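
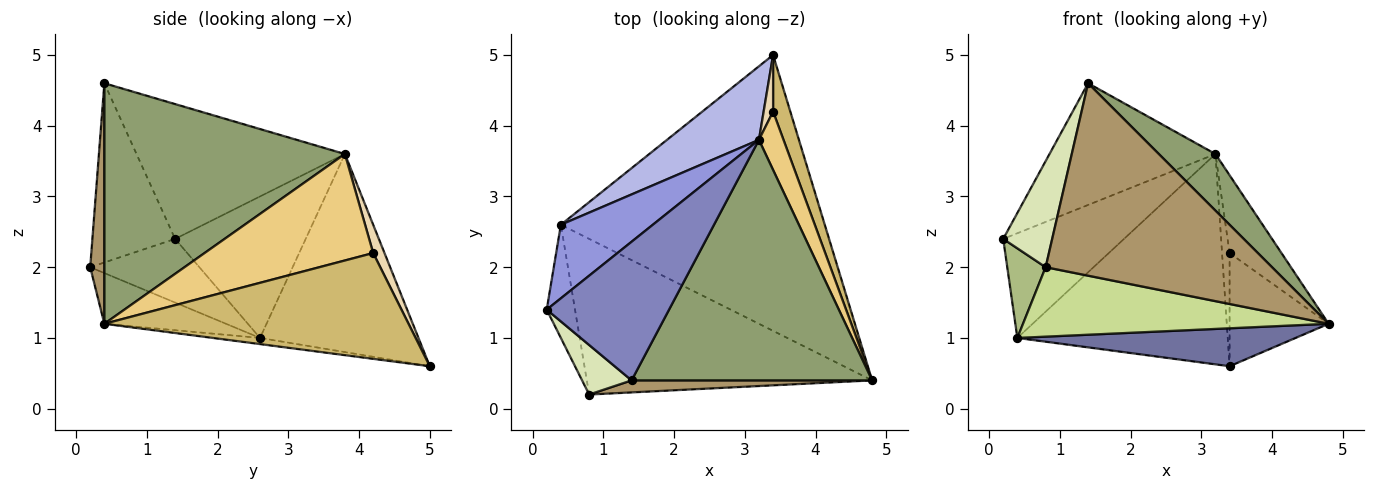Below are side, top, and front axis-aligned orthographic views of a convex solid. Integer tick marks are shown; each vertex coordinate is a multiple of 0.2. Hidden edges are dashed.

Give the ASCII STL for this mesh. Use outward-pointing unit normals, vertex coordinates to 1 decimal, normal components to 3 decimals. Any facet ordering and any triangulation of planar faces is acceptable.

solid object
 facet normal -0.023 -0.136 -0.990
  outer loop
   vertex 0.4 2.6 1.0
   vertex 3.4 5.0 0.6
   vertex 4.8 0.4 1.2
  endloop
 endfacet
 facet normal -0.638 0.508 0.579
  outer loop
   vertex 3.2 3.8 3.6
   vertex 0.2 1.4 2.4
   vertex 1.4 0.4 4.6
  endloop
 endfacet
 facet normal -0.663 0.613 0.431
  outer loop
   vertex 3.2 3.8 3.6
   vertex 0.4 2.6 1.0
   vertex 0.2 1.4 2.4
  endloop
 endfacet
 facet normal -0.580 0.769 0.269
  outer loop
   vertex 3.2 3.8 3.6
   vertex 3.4 5.0 0.6
   vertex 0.4 2.6 1.0
  endloop
 endfacet
 facet normal 0.698 -0.164 0.698
  outer loop
   vertex 3.2 3.8 3.6
   vertex 1.4 0.4 4.6
   vertex 4.8 0.4 1.2
  endloop
 endfacet
 facet normal -0.870 -0.306 -0.387
  outer loop
   vertex 0.8 0.2 2.0
   vertex 0.2 1.4 2.4
   vertex 0.4 2.6 1.0
  endloop
 endfacet
 facet normal -0.160 -0.402 -0.901
  outer loop
   vertex 0.8 0.2 2.0
   vertex 0.4 2.6 1.0
   vertex 4.8 0.4 1.2
  endloop
 endfacet
 facet normal -0.837 -0.496 0.231
  outer loop
   vertex 0.8 0.2 2.0
   vertex 1.4 0.4 4.6
   vertex 0.2 1.4 2.4
  endloop
 endfacet
 facet normal 0.062 -0.996 0.062
  outer loop
   vertex 0.8 0.2 2.0
   vertex 4.8 0.4 1.2
   vertex 1.4 0.4 4.6
  endloop
 endfacet
 facet normal 0.940 0.306 0.153
  outer loop
   vertex 3.4 4.2 2.2
   vertex 4.8 0.4 1.2
   vertex 3.4 5.0 0.6
  endloop
 endfacet
 facet normal 0.933 0.287 0.215
  outer loop
   vertex 3.4 4.2 2.2
   vertex 3.2 3.8 3.6
   vertex 4.8 0.4 1.2
  endloop
 endfacet
 facet normal 0.802 0.535 0.267
  outer loop
   vertex 3.4 4.2 2.2
   vertex 3.4 5.0 0.6
   vertex 3.2 3.8 3.6
  endloop
 endfacet
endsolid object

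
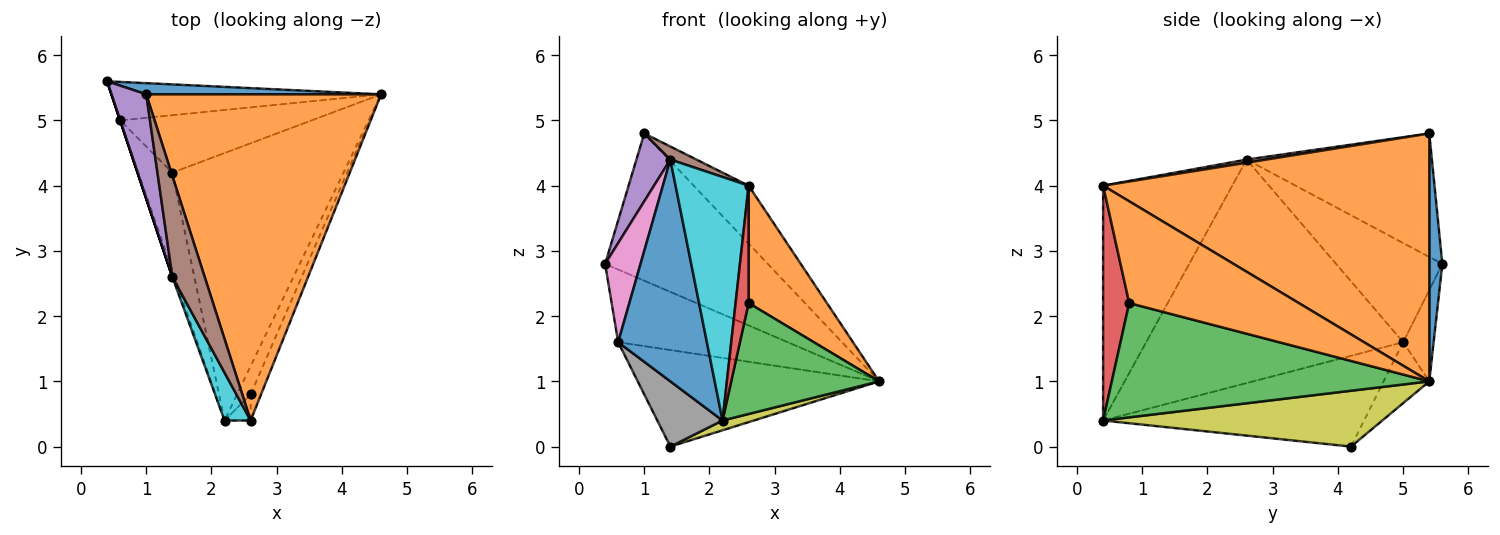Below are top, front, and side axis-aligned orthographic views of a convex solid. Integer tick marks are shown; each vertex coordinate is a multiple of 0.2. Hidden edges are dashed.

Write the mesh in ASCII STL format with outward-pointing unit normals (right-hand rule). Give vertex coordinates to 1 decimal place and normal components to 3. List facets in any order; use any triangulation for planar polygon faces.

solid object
 facet normal 0.080 0.994 0.075
  outer loop
   vertex 1.0 5.4 4.8
   vertex 4.6 5.4 1.0
   vertex 0.4 5.6 2.8
  endloop
 endfacet
 facet normal 0.721 0.121 0.683
  outer loop
   vertex 1.0 5.4 4.8
   vertex 2.6 0.4 4.0
   vertex 4.6 5.4 1.0
  endloop
 endfacet
 facet normal -0.157 0.873 -0.462
  outer loop
   vertex 0.6 5.0 1.6
   vertex 0.4 5.6 2.8
   vertex 4.6 5.4 1.0
  endloop
 endfacet
 facet normal -0.161 0.848 -0.504
  outer loop
   vertex 0.6 5.0 1.6
   vertex 4.6 5.4 1.0
   vertex 1.4 4.2 0.0
  endloop
 endfacet
 facet normal -0.948 -0.174 0.267
  outer loop
   vertex 1.4 2.6 4.4
   vertex 1.0 5.4 4.8
   vertex 0.4 5.6 2.8
  endloop
 endfacet
 facet normal 0.096 -0.127 0.987
  outer loop
   vertex 1.4 2.6 4.4
   vertex 2.6 0.4 4.0
   vertex 1.0 5.4 4.8
  endloop
 endfacet
 facet normal -0.949 -0.316 0.000
  outer loop
   vertex 1.4 2.6 4.4
   vertex 0.4 5.6 2.8
   vertex 0.6 5.0 1.6
  endloop
 endfacet
 facet normal -0.912 -0.228 -0.342
  outer loop
   vertex 2.2 0.4 0.4
   vertex 0.6 5.0 1.6
   vertex 1.4 4.2 0.0
  endloop
 endfacet
 facet normal 0.310 -0.035 -0.950
  outer loop
   vertex 2.2 0.4 0.4
   vertex 1.4 4.2 0.0
   vertex 4.6 5.4 1.0
  endloop
 endfacet
 facet normal -0.866 -0.490 0.096
  outer loop
   vertex 2.2 0.4 0.4
   vertex 2.6 0.4 4.0
   vertex 1.4 2.6 4.4
  endloop
 endfacet
 facet normal -0.945 -0.326 -0.010
  outer loop
   vertex 2.2 0.4 0.4
   vertex 1.4 2.6 4.4
   vertex 0.6 5.0 1.6
  endloop
 endfacet
 facet normal 0.904 -0.417 -0.093
  outer loop
   vertex 2.6 0.8 2.2
   vertex 4.6 5.4 1.0
   vertex 2.6 0.4 4.0
  endloop
 endfacet
 facet normal 0.901 -0.420 -0.107
  outer loop
   vertex 2.6 0.8 2.2
   vertex 2.2 0.4 0.4
   vertex 4.6 5.4 1.0
  endloop
 endfacet
 facet normal 0.890 -0.445 -0.099
  outer loop
   vertex 2.6 0.8 2.2
   vertex 2.6 0.4 4.0
   vertex 2.2 0.4 0.4
  endloop
 endfacet
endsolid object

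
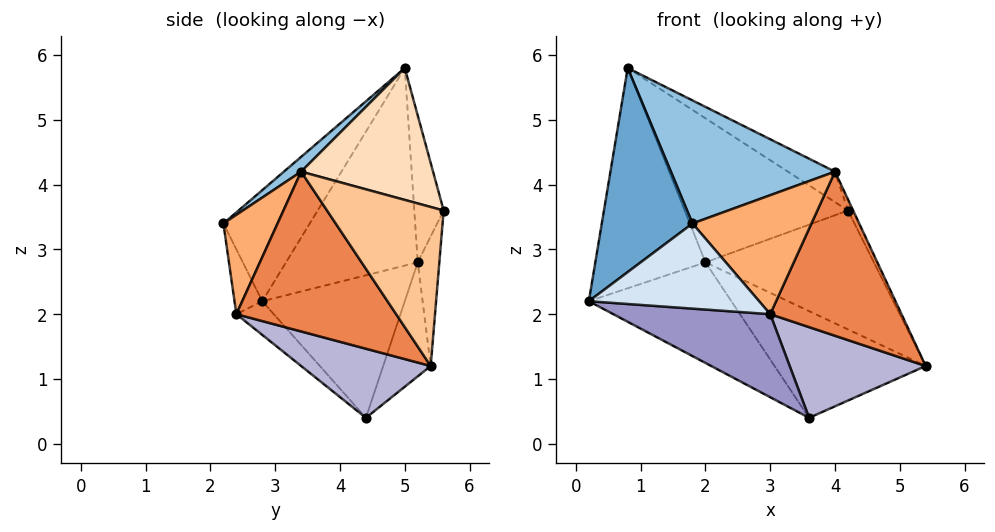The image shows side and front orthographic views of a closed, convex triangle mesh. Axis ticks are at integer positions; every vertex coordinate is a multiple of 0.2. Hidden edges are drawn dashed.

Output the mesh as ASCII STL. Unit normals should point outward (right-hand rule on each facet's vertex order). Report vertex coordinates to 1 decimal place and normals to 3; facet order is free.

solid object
 facet normal -0.602 -0.632 0.487
  outer loop
   vertex 1.8 2.2 3.4
   vertex 0.8 5.0 5.8
   vertex 0.2 2.8 2.2
  endloop
 endfacet
 facet normal 0.067 -0.635 0.769
  outer loop
   vertex 4.0 3.4 4.2
   vertex 0.8 5.0 5.8
   vertex 1.8 2.2 3.4
  endloop
 endfacet
 facet normal -0.742 0.620 -0.255
  outer loop
   vertex 2.0 5.2 2.8
   vertex 0.2 2.8 2.2
   vertex 0.8 5.0 5.8
  endloop
 endfacet
 facet normal -0.155 -0.951 -0.269
  outer loop
   vertex 3.0 2.4 2.0
   vertex 1.8 2.2 3.4
   vertex 0.2 2.8 2.2
  endloop
 endfacet
 facet normal 0.771 -0.634 -0.063
  outer loop
   vertex 3.0 2.4 2.0
   vertex 5.4 5.4 1.2
   vertex 4.0 3.4 4.2
  endloop
 endfacet
 facet normal 0.404 -0.888 0.220
  outer loop
   vertex 3.0 2.4 2.0
   vertex 4.0 3.4 4.2
   vertex 1.8 2.2 3.4
  endloop
 endfacet
 facet normal 0.895 0.040 0.444
  outer loop
   vertex 4.2 5.6 3.6
   vertex 4.0 3.4 4.2
   vertex 5.4 5.4 1.2
  endloop
 endfacet
 facet normal 0.511 0.183 0.840
  outer loop
   vertex 4.2 5.6 3.6
   vertex 0.8 5.0 5.8
   vertex 4.0 3.4 4.2
  endloop
 endfacet
 facet normal -0.126 0.981 -0.145
  outer loop
   vertex 4.2 5.6 3.6
   vertex 5.4 5.4 1.2
   vertex 2.0 5.2 2.8
  endloop
 endfacet
 facet normal -0.177 0.984 -0.005
  outer loop
   vertex 4.2 5.6 3.6
   vertex 2.0 5.2 2.8
   vertex 0.8 5.0 5.8
  endloop
 endfacet
 facet normal -0.577 0.577 -0.577
  outer loop
   vertex 3.6 4.4 0.4
   vertex 0.2 2.8 2.2
   vertex 2.0 5.2 2.8
  endloop
 endfacet
 facet normal -0.266 0.847 -0.460
  outer loop
   vertex 3.6 4.4 0.4
   vertex 2.0 5.2 2.8
   vertex 5.4 5.4 1.2
  endloop
 endfacet
 facet normal -0.141 -0.592 -0.793
  outer loop
   vertex 3.6 4.4 0.4
   vertex 3.0 2.4 2.0
   vertex 0.2 2.8 2.2
  endloop
 endfacet
 facet normal 0.579 -0.608 -0.543
  outer loop
   vertex 3.6 4.4 0.4
   vertex 5.4 5.4 1.2
   vertex 3.0 2.4 2.0
  endloop
 endfacet
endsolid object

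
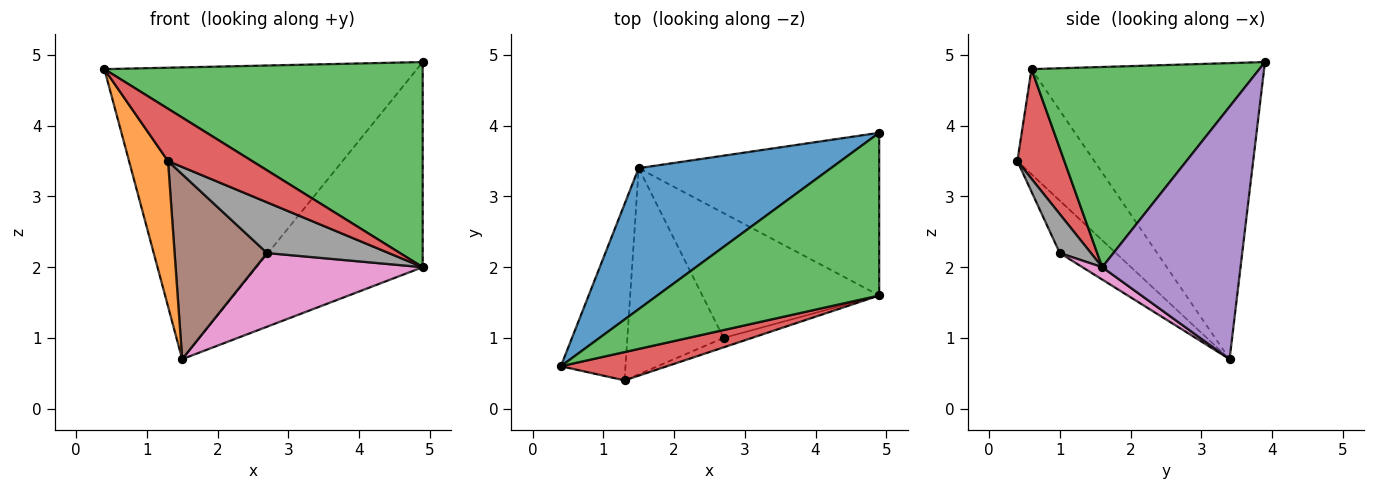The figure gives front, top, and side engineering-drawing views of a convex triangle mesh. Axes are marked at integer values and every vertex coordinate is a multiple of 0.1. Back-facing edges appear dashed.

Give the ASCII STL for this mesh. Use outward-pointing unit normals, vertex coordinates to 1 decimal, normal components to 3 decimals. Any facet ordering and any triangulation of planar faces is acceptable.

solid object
 facet normal -0.557 0.748 0.362
  outer loop
   vertex 1.5 3.4 0.7
   vertex 0.4 0.6 4.8
   vertex 4.9 3.9 4.9
  endloop
 endfacet
 facet normal -0.782 -0.396 -0.481
  outer loop
   vertex 1.3 0.4 3.5
   vertex 0.4 0.6 4.8
   vertex 1.5 3.4 0.7
  endloop
 endfacet
 facet normal 0.489 -0.683 0.542
  outer loop
   vertex 4.9 1.6 2.0
   vertex 4.9 3.9 4.9
   vertex 0.4 0.6 4.8
  endloop
 endfacet
 facet normal 0.441 -0.790 0.427
  outer loop
   vertex 4.9 1.6 2.0
   vertex 0.4 0.6 4.8
   vertex 1.3 0.4 3.5
  endloop
 endfacet
 facet normal 0.546 0.656 -0.520
  outer loop
   vertex 4.9 1.6 2.0
   vertex 1.5 3.4 0.7
   vertex 4.9 3.9 4.9
  endloop
 endfacet
 facet normal -0.375 -0.619 -0.690
  outer loop
   vertex 2.7 1.0 2.2
   vertex 1.3 0.4 3.5
   vertex 1.5 3.4 0.7
  endloop
 endfacet
 facet normal 0.060 -0.507 -0.860
  outer loop
   vertex 2.7 1.0 2.2
   vertex 1.5 3.4 0.7
   vertex 4.9 1.6 2.0
  endloop
 endfacet
 facet normal 0.244 -0.953 -0.177
  outer loop
   vertex 2.7 1.0 2.2
   vertex 4.9 1.6 2.0
   vertex 1.3 0.4 3.5
  endloop
 endfacet
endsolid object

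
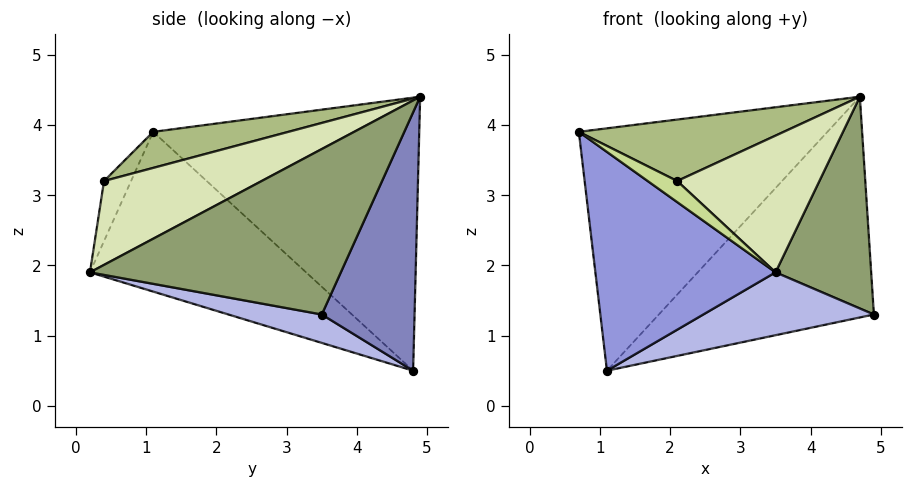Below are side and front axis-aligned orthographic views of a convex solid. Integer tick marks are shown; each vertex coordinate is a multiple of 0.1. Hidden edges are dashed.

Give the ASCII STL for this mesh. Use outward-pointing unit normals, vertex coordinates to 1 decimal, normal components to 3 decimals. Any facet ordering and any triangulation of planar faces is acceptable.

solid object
 facet normal -0.611 0.571 0.549
  outer loop
   vertex 4.7 4.9 4.4
   vertex 1.1 4.8 0.5
   vertex 0.7 1.1 3.9
  endloop
 endfacet
 facet normal 0.369 0.856 -0.363
  outer loop
   vertex 4.7 4.9 4.4
   vertex 4.9 3.5 1.3
   vertex 1.1 4.8 0.5
  endloop
 endfacet
 facet normal -0.604 -0.503 -0.619
  outer loop
   vertex 3.5 0.2 1.9
   vertex 0.7 1.1 3.9
   vertex 1.1 4.8 0.5
  endloop
 endfacet
 facet normal 0.125 -0.229 -0.965
  outer loop
   vertex 3.5 0.2 1.9
   vertex 1.1 4.8 0.5
   vertex 4.9 3.5 1.3
  endloop
 endfacet
 facet normal 0.912 -0.348 0.216
  outer loop
   vertex 3.5 0.2 1.9
   vertex 4.9 3.5 1.3
   vertex 4.7 4.9 4.4
  endloop
 endfacet
 facet normal 0.253 -0.383 0.889
  outer loop
   vertex 2.1 0.4 3.2
   vertex 4.7 4.9 4.4
   vertex 0.7 1.1 3.9
  endloop
 endfacet
 facet normal -0.576 -0.628 -0.523
  outer loop
   vertex 2.1 0.4 3.2
   vertex 0.7 1.1 3.9
   vertex 3.5 0.2 1.9
  endloop
 endfacet
 facet normal 0.551 -0.497 0.670
  outer loop
   vertex 2.1 0.4 3.2
   vertex 3.5 0.2 1.9
   vertex 4.7 4.9 4.4
  endloop
 endfacet
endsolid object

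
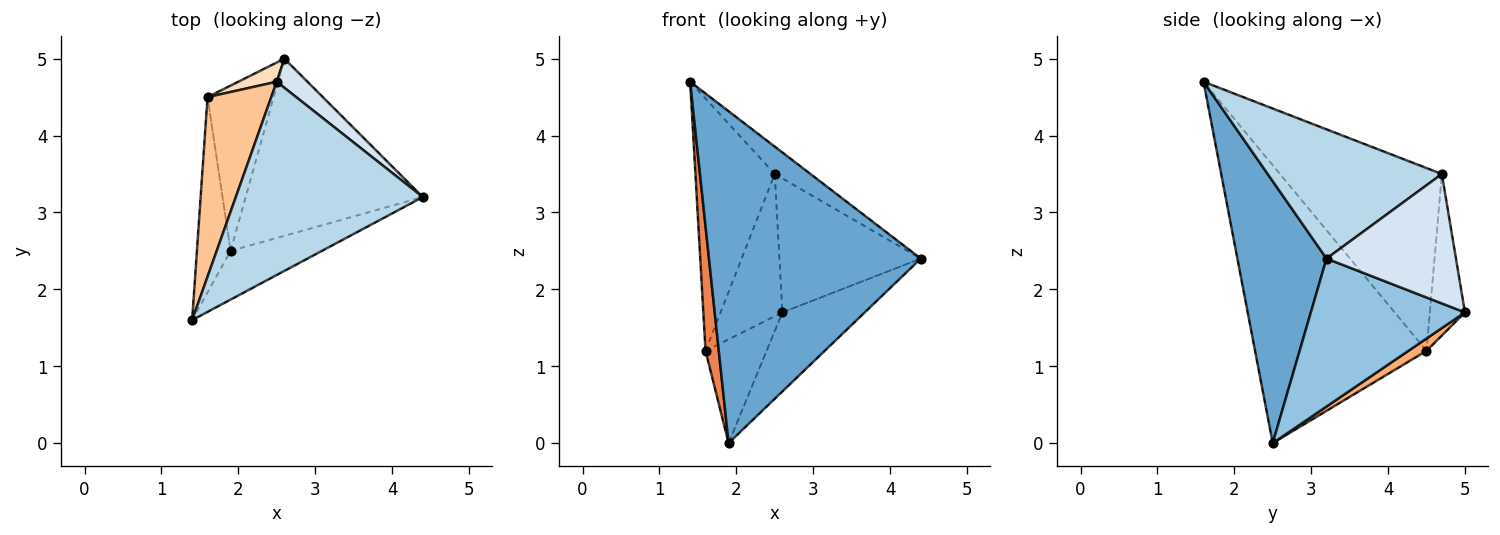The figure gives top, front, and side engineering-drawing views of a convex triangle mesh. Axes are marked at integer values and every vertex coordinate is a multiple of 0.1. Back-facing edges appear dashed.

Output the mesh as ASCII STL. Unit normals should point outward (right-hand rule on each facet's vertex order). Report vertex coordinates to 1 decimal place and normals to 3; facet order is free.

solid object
 facet normal 0.384 -0.913 -0.134
  outer loop
   vertex 1.9 2.5 0.0
   vertex 4.4 3.2 2.4
   vertex 1.4 1.6 4.7
  endloop
 endfacet
 facet normal 0.606 0.324 -0.726
  outer loop
   vertex 1.9 2.5 0.0
   vertex 2.6 5.0 1.7
   vertex 4.4 3.2 2.4
  endloop
 endfacet
 facet normal 0.565 0.116 0.817
  outer loop
   vertex 2.5 4.7 3.5
   vertex 1.4 1.6 4.7
   vertex 4.4 3.2 2.4
  endloop
 endfacet
 facet normal 0.667 0.728 0.158
  outer loop
   vertex 2.5 4.7 3.5
   vertex 4.4 3.2 2.4
   vertex 2.6 5.0 1.7
  endloop
 endfacet
 facet normal -0.990 -0.077 -0.120
  outer loop
   vertex 1.6 4.5 1.2
   vertex 1.9 2.5 0.0
   vertex 1.4 1.6 4.7
  endloop
 endfacet
 facet normal 0.156 0.525 -0.837
  outer loop
   vertex 1.6 4.5 1.2
   vertex 2.6 5.0 1.7
   vertex 1.9 2.5 0.0
  endloop
 endfacet
 facet normal -0.857 0.420 0.299
  outer loop
   vertex 1.6 4.5 1.2
   vertex 1.4 1.6 4.7
   vertex 2.5 4.7 3.5
  endloop
 endfacet
 facet normal -0.490 0.864 0.117
  outer loop
   vertex 1.6 4.5 1.2
   vertex 2.5 4.7 3.5
   vertex 2.6 5.0 1.7
  endloop
 endfacet
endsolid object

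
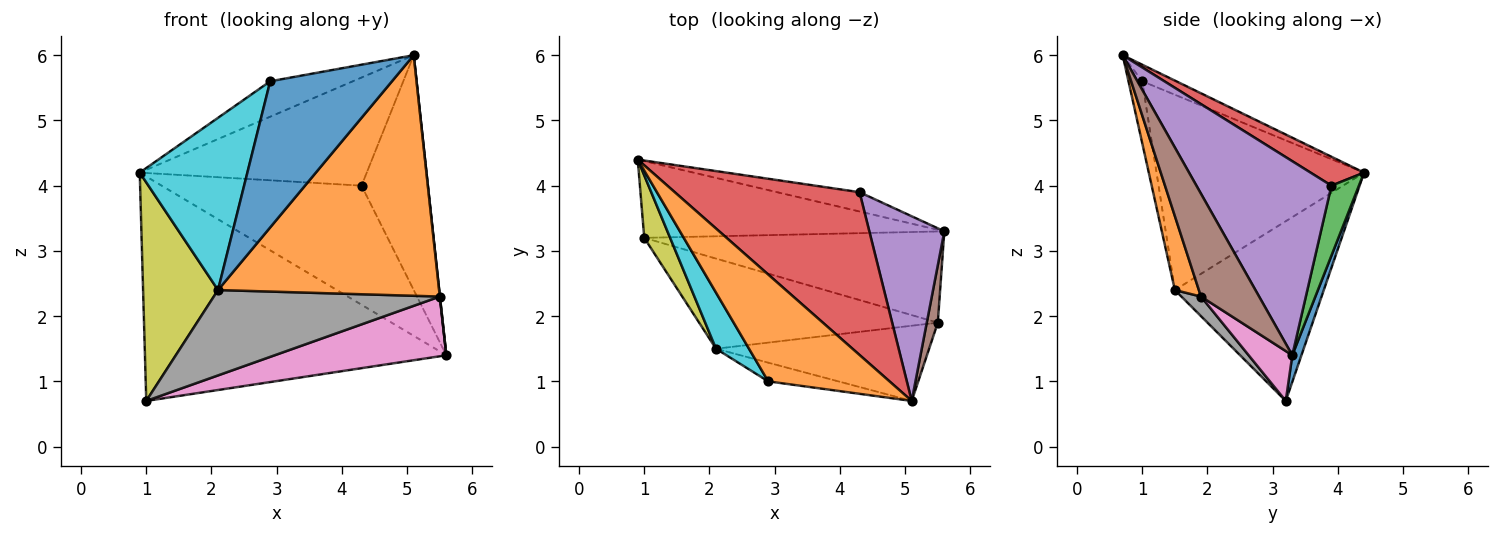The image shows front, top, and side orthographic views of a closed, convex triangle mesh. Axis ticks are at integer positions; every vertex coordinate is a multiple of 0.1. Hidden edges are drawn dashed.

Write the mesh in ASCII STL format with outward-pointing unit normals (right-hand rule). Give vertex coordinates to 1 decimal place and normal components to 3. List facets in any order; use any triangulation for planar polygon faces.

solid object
 facet normal 0.029 0.946 -0.323
  outer loop
   vertex 1.0 3.2 0.7
   vertex 0.9 4.4 4.2
   vertex 5.6 3.3 1.4
  endloop
 endfacet
 facet normal -0.129 0.312 0.941
  outer loop
   vertex 2.9 1.0 5.6
   vertex 5.1 0.7 6.0
   vertex 0.9 4.4 4.2
  endloop
 endfacet
 facet normal 0.135 0.978 -0.158
  outer loop
   vertex 4.3 3.9 4.0
   vertex 5.6 3.3 1.4
   vertex 0.9 4.4 4.2
  endloop
 endfacet
 facet normal 0.129 0.549 0.826
  outer loop
   vertex 4.3 3.9 4.0
   vertex 0.9 4.4 4.2
   vertex 5.1 0.7 6.0
  endloop
 endfacet
 facet normal 0.848 0.417 0.328
  outer loop
   vertex 4.3 3.9 4.0
   vertex 5.1 0.7 6.0
   vertex 5.6 3.3 1.4
  endloop
 endfacet
 facet normal 0.994 -0.002 0.107
  outer loop
   vertex 5.5 1.9 2.3
   vertex 5.6 3.3 1.4
   vertex 5.1 0.7 6.0
  endloop
 endfacet
 facet normal 0.138 -0.543 -0.829
  outer loop
   vertex 5.5 1.9 2.3
   vertex 1.0 3.2 0.7
   vertex 5.6 3.3 1.4
  endloop
 endfacet
 facet normal 0.059 -0.686 -0.725
  outer loop
   vertex 2.1 1.5 2.4
   vertex 1.0 3.2 0.7
   vertex 5.5 1.9 2.3
  endloop
 endfacet
 facet normal -0.886 -0.446 0.128
  outer loop
   vertex 2.1 1.5 2.4
   vertex 0.9 4.4 4.2
   vertex 1.0 3.2 0.7
  endloop
 endfacet
 facet normal -0.878 -0.455 0.148
  outer loop
   vertex 2.1 1.5 2.4
   vertex 2.9 1.0 5.6
   vertex 0.9 4.4 4.2
  endloop
 endfacet
 facet normal -0.111 -0.986 -0.126
  outer loop
   vertex 2.1 1.5 2.4
   vertex 5.1 0.7 6.0
   vertex 2.9 1.0 5.6
  endloop
 endfacet
 facet normal 0.103 -0.949 -0.297
  outer loop
   vertex 2.1 1.5 2.4
   vertex 5.5 1.9 2.3
   vertex 5.1 0.7 6.0
  endloop
 endfacet
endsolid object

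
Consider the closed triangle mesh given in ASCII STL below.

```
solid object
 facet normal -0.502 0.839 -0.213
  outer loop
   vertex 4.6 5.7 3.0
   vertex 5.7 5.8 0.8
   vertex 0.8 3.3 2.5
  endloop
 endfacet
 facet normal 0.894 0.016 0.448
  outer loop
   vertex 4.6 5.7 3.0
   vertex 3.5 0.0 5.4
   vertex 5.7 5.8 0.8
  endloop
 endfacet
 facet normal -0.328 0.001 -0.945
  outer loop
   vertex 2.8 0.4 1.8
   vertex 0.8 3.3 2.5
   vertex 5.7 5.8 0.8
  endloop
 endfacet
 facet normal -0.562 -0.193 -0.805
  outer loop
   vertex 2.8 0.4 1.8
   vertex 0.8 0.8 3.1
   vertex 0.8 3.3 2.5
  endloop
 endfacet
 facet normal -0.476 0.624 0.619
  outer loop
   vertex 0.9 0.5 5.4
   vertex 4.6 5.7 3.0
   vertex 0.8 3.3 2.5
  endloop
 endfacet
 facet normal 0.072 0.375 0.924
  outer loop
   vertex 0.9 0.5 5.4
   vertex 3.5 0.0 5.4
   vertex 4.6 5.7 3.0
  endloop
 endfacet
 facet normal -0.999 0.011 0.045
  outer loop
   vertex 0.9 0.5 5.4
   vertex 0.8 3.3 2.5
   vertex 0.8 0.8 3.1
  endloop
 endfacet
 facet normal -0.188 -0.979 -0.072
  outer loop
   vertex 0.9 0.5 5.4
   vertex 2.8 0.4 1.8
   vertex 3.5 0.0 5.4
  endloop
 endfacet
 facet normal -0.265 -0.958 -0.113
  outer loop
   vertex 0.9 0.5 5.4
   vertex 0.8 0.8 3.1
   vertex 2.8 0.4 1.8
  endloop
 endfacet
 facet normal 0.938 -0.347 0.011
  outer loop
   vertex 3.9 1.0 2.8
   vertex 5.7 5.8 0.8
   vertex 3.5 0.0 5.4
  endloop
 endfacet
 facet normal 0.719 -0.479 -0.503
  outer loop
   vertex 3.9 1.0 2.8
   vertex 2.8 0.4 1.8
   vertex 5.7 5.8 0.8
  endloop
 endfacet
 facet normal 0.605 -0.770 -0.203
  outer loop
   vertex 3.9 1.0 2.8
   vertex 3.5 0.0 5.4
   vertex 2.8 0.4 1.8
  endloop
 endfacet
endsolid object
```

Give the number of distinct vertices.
8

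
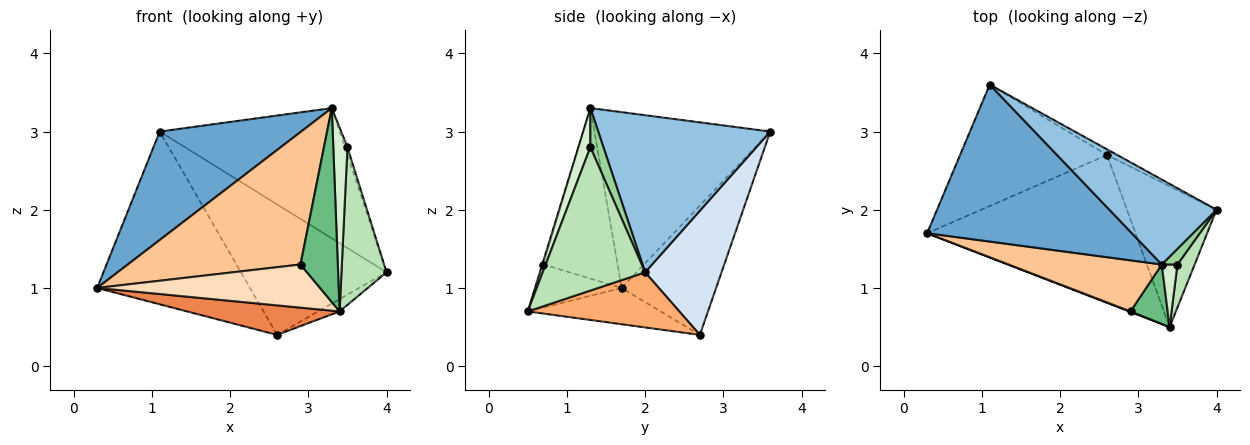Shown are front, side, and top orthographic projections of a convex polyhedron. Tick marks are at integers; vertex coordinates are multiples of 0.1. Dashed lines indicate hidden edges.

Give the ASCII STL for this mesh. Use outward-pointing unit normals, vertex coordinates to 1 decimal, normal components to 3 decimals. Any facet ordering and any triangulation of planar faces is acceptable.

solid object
 facet normal -0.577 -0.464 0.672
  outer loop
   vertex 3.3 1.3 3.3
   vertex 1.1 3.6 3.0
   vertex 0.3 1.7 1.0
  endloop
 endfacet
 facet normal 0.625 0.654 0.426
  outer loop
   vertex 3.3 1.3 3.3
   vertex 4.0 2.0 1.2
   vertex 1.1 3.6 3.0
  endloop
 endfacet
 facet normal -0.451 0.730 -0.513
  outer loop
   vertex 2.6 2.7 0.4
   vertex 0.3 1.7 1.0
   vertex 1.1 3.6 3.0
  endloop
 endfacet
 facet normal 0.464 0.885 -0.038
  outer loop
   vertex 2.6 2.7 0.4
   vertex 1.1 3.6 3.0
   vertex 4.0 2.0 1.2
  endloop
 endfacet
 facet normal -0.168 -0.193 -0.967
  outer loop
   vertex 2.6 2.7 0.4
   vertex 3.4 0.5 0.7
   vertex 0.3 1.7 1.0
  endloop
 endfacet
 facet normal 0.522 0.074 -0.849
  outer loop
   vertex 2.6 2.7 0.4
   vertex 4.0 2.0 1.2
   vertex 3.4 0.5 0.7
  endloop
 endfacet
 facet normal -0.372 -0.866 0.334
  outer loop
   vertex 2.9 0.7 1.3
   vertex 3.3 1.3 3.3
   vertex 0.3 1.7 1.0
  endloop
 endfacet
 facet normal -0.360 -0.933 0.011
  outer loop
   vertex 2.9 0.7 1.3
   vertex 0.3 1.7 1.0
   vertex 3.4 0.5 0.7
  endloop
 endfacet
 facet normal -0.031 -0.956 0.293
  outer loop
   vertex 2.9 0.7 1.3
   vertex 3.4 0.5 0.7
   vertex 3.3 1.3 3.3
  endloop
 endfacet
 facet normal 0.913 0.183 0.365
  outer loop
   vertex 3.5 1.3 2.8
   vertex 4.0 2.0 1.2
   vertex 3.3 1.3 3.3
  endloop
 endfacet
 facet normal 0.910 -0.400 0.109
  outer loop
   vertex 3.5 1.3 2.8
   vertex 3.4 0.5 0.7
   vertex 4.0 2.0 1.2
  endloop
 endfacet
 facet normal 0.627 -0.737 0.251
  outer loop
   vertex 3.5 1.3 2.8
   vertex 3.3 1.3 3.3
   vertex 3.4 0.5 0.7
  endloop
 endfacet
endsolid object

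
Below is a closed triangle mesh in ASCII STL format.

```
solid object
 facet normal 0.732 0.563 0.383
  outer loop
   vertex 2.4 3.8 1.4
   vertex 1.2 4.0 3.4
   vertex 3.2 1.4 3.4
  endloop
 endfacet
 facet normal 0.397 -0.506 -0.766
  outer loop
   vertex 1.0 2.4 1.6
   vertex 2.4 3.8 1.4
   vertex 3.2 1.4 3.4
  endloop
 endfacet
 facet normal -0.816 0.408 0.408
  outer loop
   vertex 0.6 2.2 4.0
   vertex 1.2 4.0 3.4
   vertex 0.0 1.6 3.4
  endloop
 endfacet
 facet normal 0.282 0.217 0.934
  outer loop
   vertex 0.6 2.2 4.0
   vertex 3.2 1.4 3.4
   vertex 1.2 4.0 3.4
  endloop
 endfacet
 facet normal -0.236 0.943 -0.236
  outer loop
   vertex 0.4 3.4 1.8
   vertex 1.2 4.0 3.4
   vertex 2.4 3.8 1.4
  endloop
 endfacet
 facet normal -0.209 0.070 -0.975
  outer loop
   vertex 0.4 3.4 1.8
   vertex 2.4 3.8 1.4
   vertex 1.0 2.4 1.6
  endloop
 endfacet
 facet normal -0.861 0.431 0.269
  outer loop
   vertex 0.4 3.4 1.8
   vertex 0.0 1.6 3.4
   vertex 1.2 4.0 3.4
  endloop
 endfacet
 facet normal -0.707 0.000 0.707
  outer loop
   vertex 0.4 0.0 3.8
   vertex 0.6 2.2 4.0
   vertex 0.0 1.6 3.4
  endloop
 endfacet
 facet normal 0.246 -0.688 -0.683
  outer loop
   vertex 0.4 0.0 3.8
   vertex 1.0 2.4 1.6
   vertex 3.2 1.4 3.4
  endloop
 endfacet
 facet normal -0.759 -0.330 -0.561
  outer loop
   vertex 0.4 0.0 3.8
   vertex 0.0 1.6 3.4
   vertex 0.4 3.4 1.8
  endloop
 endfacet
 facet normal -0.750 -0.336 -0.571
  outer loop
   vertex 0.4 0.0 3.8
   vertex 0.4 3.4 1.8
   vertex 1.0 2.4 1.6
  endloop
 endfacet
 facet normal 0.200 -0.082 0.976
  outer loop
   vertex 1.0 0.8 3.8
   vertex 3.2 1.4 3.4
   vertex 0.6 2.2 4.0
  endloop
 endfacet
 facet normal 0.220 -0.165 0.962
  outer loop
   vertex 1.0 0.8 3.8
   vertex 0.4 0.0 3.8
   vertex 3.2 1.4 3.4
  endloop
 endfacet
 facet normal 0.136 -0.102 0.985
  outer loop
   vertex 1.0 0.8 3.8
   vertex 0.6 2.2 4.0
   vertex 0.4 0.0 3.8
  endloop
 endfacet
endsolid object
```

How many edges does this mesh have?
21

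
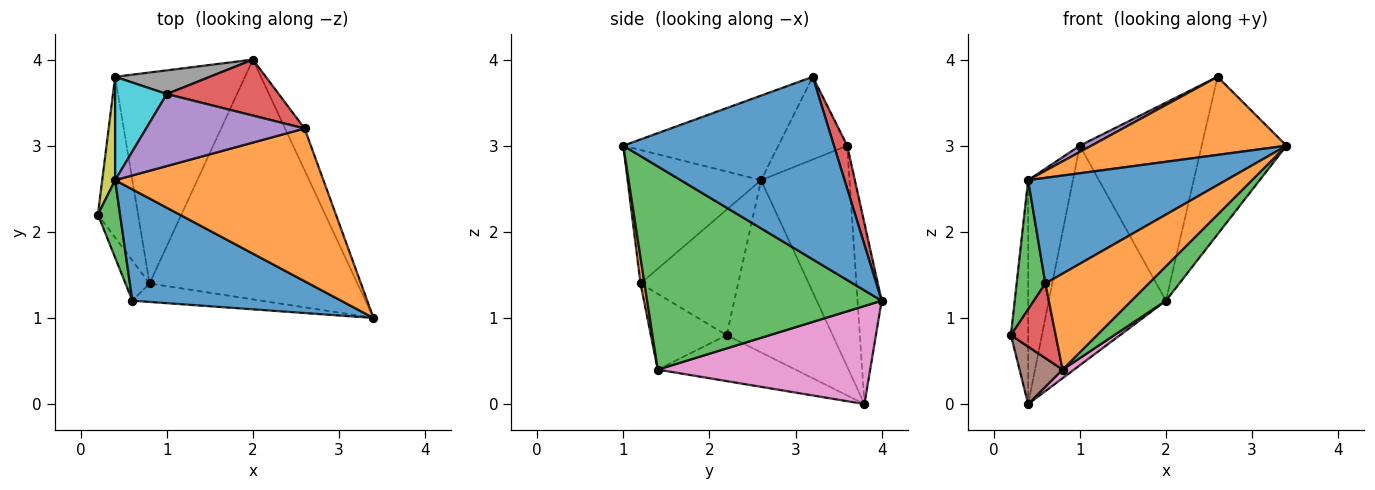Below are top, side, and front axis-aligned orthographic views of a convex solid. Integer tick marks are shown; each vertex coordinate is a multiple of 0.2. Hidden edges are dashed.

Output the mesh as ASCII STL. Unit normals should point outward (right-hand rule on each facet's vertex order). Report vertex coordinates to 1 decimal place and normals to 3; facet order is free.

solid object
 facet normal 0.923 0.372 -0.099
  outer loop
   vertex 2.6 3.2 3.8
   vertex 3.4 1.0 3.0
   vertex 2.0 4.0 1.2
  endloop
 endfacet
 facet normal -0.340 -0.428 0.837
  outer loop
   vertex 0.4 2.6 2.6
   vertex 3.4 1.0 3.0
   vertex 2.6 3.2 3.8
  endloop
 endfacet
 facet normal 0.696 -0.102 -0.711
  outer loop
   vertex 0.8 1.4 0.4
   vertex 2.0 4.0 1.2
   vertex 3.4 1.0 3.0
  endloop
 endfacet
 facet normal 0.104 0.957 0.270
  outer loop
   vertex 1.0 3.6 3.0
   vertex 2.6 3.2 3.8
   vertex 2.0 4.0 1.2
  endloop
 endfacet
 facet normal -0.461 -0.077 0.884
  outer loop
   vertex 1.0 3.6 3.0
   vertex 0.4 2.6 2.6
   vertex 2.6 3.2 3.8
  endloop
 endfacet
 facet normal -0.733 -0.229 -0.641
  outer loop
   vertex 0.4 3.8 0.0
   vertex 0.8 1.4 0.4
   vertex 0.2 2.2 0.8
  endloop
 endfacet
 facet normal 0.602 -0.033 -0.798
  outer loop
   vertex 0.4 3.8 0.0
   vertex 2.0 4.0 1.2
   vertex 0.8 1.4 0.4
  endloop
 endfacet
 facet normal -0.201 0.974 0.105
  outer loop
   vertex 0.4 3.8 0.0
   vertex 1.0 3.6 3.0
   vertex 2.0 4.0 1.2
  endloop
 endfacet
 facet normal -0.984 0.160 0.074
  outer loop
   vertex 0.4 3.8 0.0
   vertex 0.2 2.2 0.8
   vertex 0.4 2.6 2.6
  endloop
 endfacet
 facet normal -0.873 0.442 0.204
  outer loop
   vertex 0.4 3.8 0.0
   vertex 0.4 2.6 2.6
   vertex 1.0 3.6 3.0
  endloop
 endfacet
 facet normal -0.421 -0.624 0.658
  outer loop
   vertex 0.6 1.2 1.4
   vertex 3.4 1.0 3.0
   vertex 0.4 2.6 2.6
  endloop
 endfacet
 facet normal 0.038 -0.981 -0.189
  outer loop
   vertex 0.6 1.2 1.4
   vertex 0.8 1.4 0.4
   vertex 3.4 1.0 3.0
  endloop
 endfacet
 facet normal -0.946 -0.278 0.167
  outer loop
   vertex 0.6 1.2 1.4
   vertex 0.4 2.6 2.6
   vertex 0.2 2.2 0.8
  endloop
 endfacet
 facet normal -0.830 -0.491 -0.264
  outer loop
   vertex 0.6 1.2 1.4
   vertex 0.2 2.2 0.8
   vertex 0.8 1.4 0.4
  endloop
 endfacet
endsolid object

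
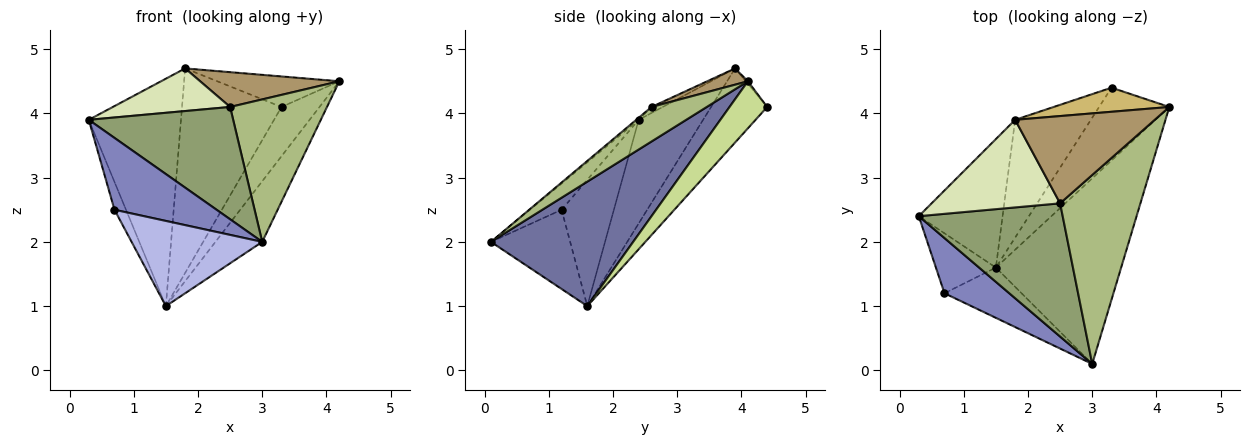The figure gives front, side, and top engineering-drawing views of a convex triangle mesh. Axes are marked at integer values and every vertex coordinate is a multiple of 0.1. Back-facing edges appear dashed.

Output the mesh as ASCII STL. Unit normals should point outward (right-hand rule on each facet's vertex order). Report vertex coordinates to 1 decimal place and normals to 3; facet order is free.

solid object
 facet normal 0.687 0.226 -0.691
  outer loop
   vertex 1.5 1.6 1.0
   vertex 4.2 4.1 4.5
   vertex 3.0 0.1 2.0
  endloop
 endfacet
 facet normal -0.240 -0.770 0.591
  outer loop
   vertex 0.7 1.2 2.5
   vertex 3.0 0.1 2.0
   vertex 0.3 2.4 3.9
  endloop
 endfacet
 facet normal -0.886 0.195 -0.420
  outer loop
   vertex 0.7 1.2 2.5
   vertex 0.3 2.4 3.9
   vertex 1.5 1.6 1.0
  endloop
 endfacet
 facet normal -0.463 -0.763 -0.450
  outer loop
   vertex 0.7 1.2 2.5
   vertex 1.5 1.6 1.0
   vertex 3.0 0.1 2.0
  endloop
 endfacet
 facet normal -0.011 -0.644 0.765
  outer loop
   vertex 2.5 2.6 4.1
   vertex 0.3 2.4 3.9
   vertex 3.0 0.1 2.0
  endloop
 endfacet
 facet normal 0.325 -0.569 0.755
  outer loop
   vertex 2.5 2.6 4.1
   vertex 3.0 0.1 2.0
   vertex 4.2 4.1 4.5
  endloop
 endfacet
 facet normal 0.485 0.490 -0.724
  outer loop
   vertex 3.3 4.4 4.1
   vertex 4.2 4.1 4.5
   vertex 1.5 1.6 1.0
  endloop
 endfacet
 facet normal -0.042 -0.437 0.898
  outer loop
   vertex 1.8 3.9 4.7
   vertex 0.3 2.4 3.9
   vertex 2.5 2.6 4.1
  endloop
 endfacet
 facet normal 0.108 -0.368 0.923
  outer loop
   vertex 1.8 3.9 4.7
   vertex 2.5 2.6 4.1
   vertex 4.2 4.1 4.5
  endloop
 endfacet
 facet normal -0.014 0.785 0.620
  outer loop
   vertex 1.8 3.9 4.7
   vertex 4.2 4.1 4.5
   vertex 3.3 4.4 4.1
  endloop
 endfacet
 facet normal -0.520 0.744 -0.420
  outer loop
   vertex 1.8 3.9 4.7
   vertex 1.5 1.6 1.0
   vertex 0.3 2.4 3.9
  endloop
 endfacet
 facet normal -0.439 0.779 -0.448
  outer loop
   vertex 1.8 3.9 4.7
   vertex 3.3 4.4 4.1
   vertex 1.5 1.6 1.0
  endloop
 endfacet
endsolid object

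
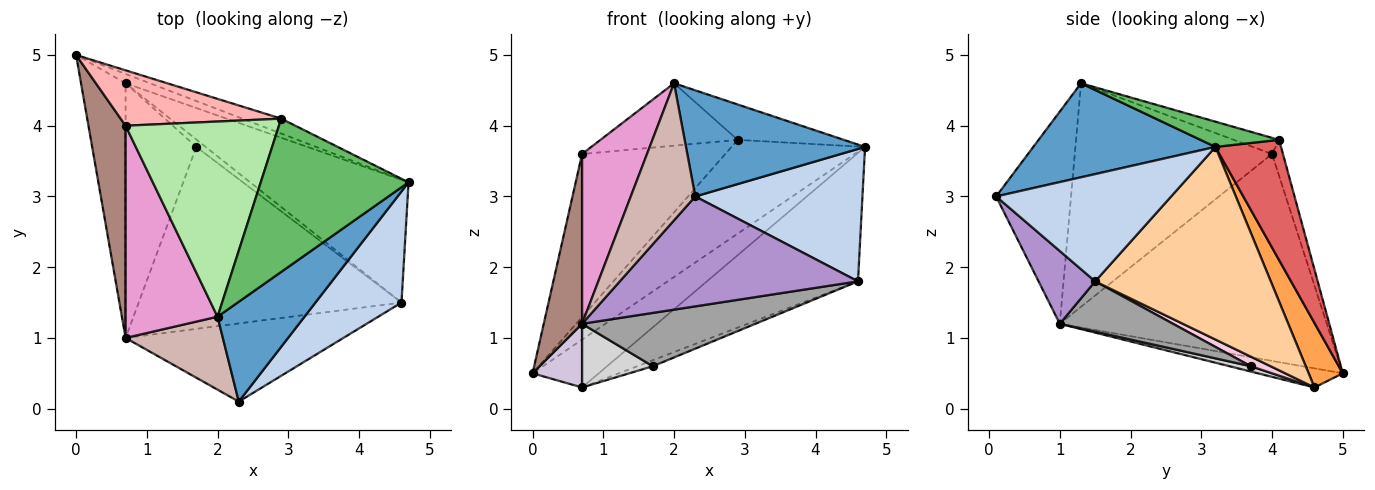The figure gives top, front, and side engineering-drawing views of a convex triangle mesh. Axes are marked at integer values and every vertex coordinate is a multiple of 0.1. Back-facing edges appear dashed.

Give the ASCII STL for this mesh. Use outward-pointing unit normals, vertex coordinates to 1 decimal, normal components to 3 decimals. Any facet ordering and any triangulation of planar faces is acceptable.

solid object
 facet normal 0.595 -0.585 0.551
  outer loop
   vertex 2.0 1.3 4.6
   vertex 2.3 0.1 3.0
   vertex 4.7 3.2 3.7
  endloop
 endfacet
 facet normal 0.625 -0.598 0.502
  outer loop
   vertex 4.6 1.5 1.8
   vertex 4.7 3.2 3.7
   vertex 2.3 0.1 3.0
  endloop
 endfacet
 facet normal 0.452 0.876 -0.171
  outer loop
   vertex 0.7 4.6 0.3
   vertex 0.0 5.0 0.5
   vertex 4.7 3.2 3.7
  endloop
 endfacet
 facet normal 0.643 0.553 -0.529
  outer loop
   vertex 0.7 4.6 0.3
   vertex 4.7 3.2 3.7
   vertex 4.6 1.5 1.8
  endloop
 endfacet
 facet normal 0.164 0.222 0.961
  outer loop
   vertex 2.9 4.1 3.8
   vertex 2.0 1.3 4.6
   vertex 4.7 3.2 3.7
  endloop
 endfacet
 facet normal -0.100 0.303 0.948
  outer loop
   vertex 2.9 4.1 3.8
   vertex 0.7 4.0 3.6
   vertex 2.0 1.3 4.6
  endloop
 endfacet
 facet normal 0.436 0.889 -0.141
  outer loop
   vertex 2.9 4.1 3.8
   vertex 4.7 3.2 3.7
   vertex 0.0 5.0 0.5
  endloop
 endfacet
 facet normal -0.072 0.944 0.321
  outer loop
   vertex 2.9 4.1 3.8
   vertex 0.0 5.0 0.5
   vertex 0.7 4.0 3.6
  endloop
 endfacet
 facet normal 0.190 -0.800 -0.569
  outer loop
   vertex 0.7 1.0 1.2
   vertex 4.6 1.5 1.8
   vertex 2.3 0.1 3.0
  endloop
 endfacet
 facet normal -0.384 -0.224 -0.896
  outer loop
   vertex 0.7 1.0 1.2
   vertex 0.0 5.0 0.5
   vertex 0.7 4.6 0.3
  endloop
 endfacet
 facet normal -0.975 -0.140 0.175
  outer loop
   vertex 0.7 1.0 1.2
   vertex 0.7 4.0 3.6
   vertex 0.0 5.0 0.5
  endloop
 endfacet
 facet normal -0.716 -0.616 0.328
  outer loop
   vertex 0.7 1.0 1.2
   vertex 2.3 0.1 3.0
   vertex 2.0 1.3 4.6
  endloop
 endfacet
 facet normal -0.885 -0.291 0.364
  outer loop
   vertex 0.7 1.0 1.2
   vertex 2.0 1.3 4.6
   vertex 0.7 4.0 3.6
  endloop
 endfacet
 facet normal 0.624 0.490 -0.609
  outer loop
   vertex 1.7 3.7 0.6
   vertex 0.7 4.6 0.3
   vertex 4.6 1.5 1.8
  endloop
 endfacet
 facet normal 0.181 -0.277 -0.944
  outer loop
   vertex 1.7 3.7 0.6
   vertex 4.6 1.5 1.8
   vertex 0.7 1.0 1.2
  endloop
 endfacet
 facet normal 0.073 -0.242 -0.968
  outer loop
   vertex 1.7 3.7 0.6
   vertex 0.7 1.0 1.2
   vertex 0.7 4.6 0.3
  endloop
 endfacet
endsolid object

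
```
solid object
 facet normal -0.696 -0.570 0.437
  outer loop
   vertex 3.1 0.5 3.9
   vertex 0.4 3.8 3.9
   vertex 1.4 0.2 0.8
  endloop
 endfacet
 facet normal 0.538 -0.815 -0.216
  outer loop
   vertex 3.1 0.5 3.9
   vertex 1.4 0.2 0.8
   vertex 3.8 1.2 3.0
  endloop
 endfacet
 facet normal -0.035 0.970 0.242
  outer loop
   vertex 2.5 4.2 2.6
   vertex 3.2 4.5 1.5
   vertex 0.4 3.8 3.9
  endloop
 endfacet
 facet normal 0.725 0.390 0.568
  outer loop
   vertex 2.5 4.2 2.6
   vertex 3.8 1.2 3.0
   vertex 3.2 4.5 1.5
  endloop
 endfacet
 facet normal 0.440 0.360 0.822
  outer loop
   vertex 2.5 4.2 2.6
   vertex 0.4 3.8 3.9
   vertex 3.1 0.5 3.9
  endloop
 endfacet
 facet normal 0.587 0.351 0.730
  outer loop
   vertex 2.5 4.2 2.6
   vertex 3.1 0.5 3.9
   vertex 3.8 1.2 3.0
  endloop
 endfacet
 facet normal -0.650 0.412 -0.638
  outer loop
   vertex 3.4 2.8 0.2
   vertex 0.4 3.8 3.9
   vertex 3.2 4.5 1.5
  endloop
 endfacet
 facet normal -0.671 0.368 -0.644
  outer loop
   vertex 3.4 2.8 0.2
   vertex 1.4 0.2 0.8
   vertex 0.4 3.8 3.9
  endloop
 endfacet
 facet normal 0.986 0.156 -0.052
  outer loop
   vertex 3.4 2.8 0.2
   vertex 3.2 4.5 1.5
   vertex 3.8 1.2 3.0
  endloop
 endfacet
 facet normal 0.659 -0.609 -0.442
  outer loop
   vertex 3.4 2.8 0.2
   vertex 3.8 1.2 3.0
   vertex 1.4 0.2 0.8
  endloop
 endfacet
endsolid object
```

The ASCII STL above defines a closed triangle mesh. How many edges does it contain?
15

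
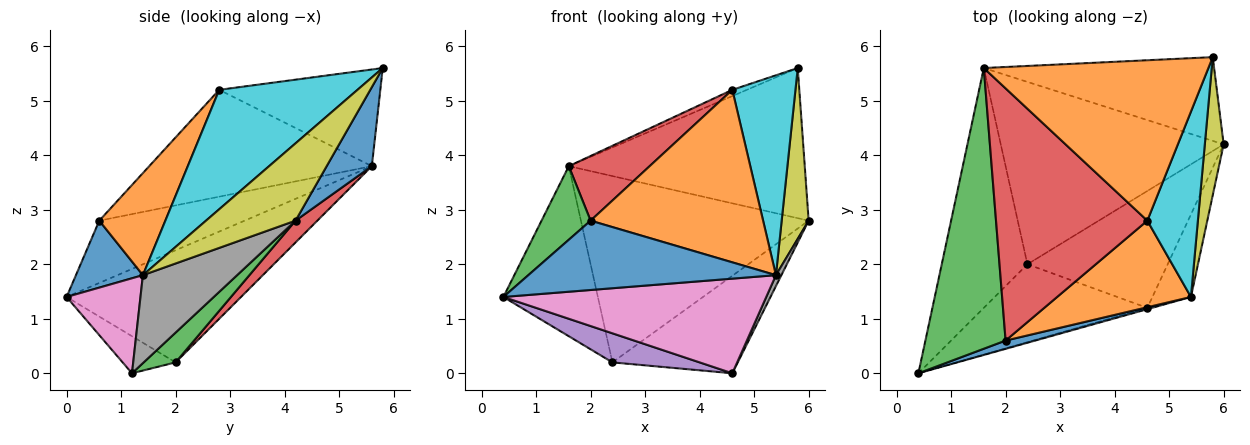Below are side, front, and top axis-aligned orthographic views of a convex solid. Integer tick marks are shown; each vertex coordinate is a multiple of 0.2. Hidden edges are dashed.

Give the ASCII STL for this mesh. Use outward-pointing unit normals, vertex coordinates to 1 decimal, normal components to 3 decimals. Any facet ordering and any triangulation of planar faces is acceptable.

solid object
 facet normal 0.165 0.861 -0.480
  outer loop
   vertex 1.6 5.6 3.8
   vertex 5.8 5.8 5.6
   vertex 6.0 4.2 2.8
  endloop
 endfacet
 facet normal -0.395 0.036 0.918
  outer loop
   vertex 4.6 2.8 5.2
   vertex 5.8 5.8 5.6
   vertex 1.6 5.6 3.8
  endloop
 endfacet
 facet normal 0.161 0.632 -0.758
  outer loop
   vertex 2.4 2.0 0.2
   vertex 6.0 4.2 2.8
   vertex 4.6 1.2 0.0
  endloop
 endfacet
 facet normal 0.068 0.713 -0.698
  outer loop
   vertex 2.4 2.0 0.2
   vertex 1.6 5.6 3.8
   vertex 6.0 4.2 2.8
  endloop
 endfacet
 facet normal -0.208 -0.342 -0.916
  outer loop
   vertex 2.4 2.0 0.2
   vertex 4.6 1.2 0.0
   vertex 0.4 0.0 1.4
  endloop
 endfacet
 facet normal -0.730 0.395 -0.558
  outer loop
   vertex 2.4 2.0 0.2
   vertex 0.4 0.0 1.4
   vertex 1.6 5.6 3.8
  endloop
 endfacet
 facet normal 0.271 -0.963 -0.013
  outer loop
   vertex 5.4 1.4 1.8
   vertex 0.4 0.0 1.4
   vertex 4.6 1.2 0.0
  endloop
 endfacet
 facet normal 0.915 -0.053 -0.401
  outer loop
   vertex 5.4 1.4 1.8
   vertex 4.6 1.2 0.0
   vertex 6.0 4.2 2.8
  endloop
 endfacet
 facet normal 0.932 -0.281 0.227
  outer loop
   vertex 5.4 1.4 1.8
   vertex 6.0 4.2 2.8
   vertex 5.8 5.8 5.6
  endloop
 endfacet
 facet normal 0.849 -0.387 0.359
  outer loop
   vertex 5.4 1.4 1.8
   vertex 5.8 5.8 5.6
   vertex 4.6 2.8 5.2
  endloop
 endfacet
 facet normal 0.259 -0.959 0.115
  outer loop
   vertex 2.0 0.6 2.8
   vertex 0.4 0.0 1.4
   vertex 5.4 1.4 1.8
  endloop
 endfacet
 facet normal 0.324 -0.846 0.424
  outer loop
   vertex 2.0 0.6 2.8
   vertex 5.4 1.4 1.8
   vertex 4.6 2.8 5.2
  endloop
 endfacet
 facet normal -0.601 -0.203 0.773
  outer loop
   vertex 2.0 0.6 2.8
   vertex 1.6 5.6 3.8
   vertex 0.4 0.0 1.4
  endloop
 endfacet
 facet normal -0.565 -0.205 0.800
  outer loop
   vertex 2.0 0.6 2.8
   vertex 4.6 2.8 5.2
   vertex 1.6 5.6 3.8
  endloop
 endfacet
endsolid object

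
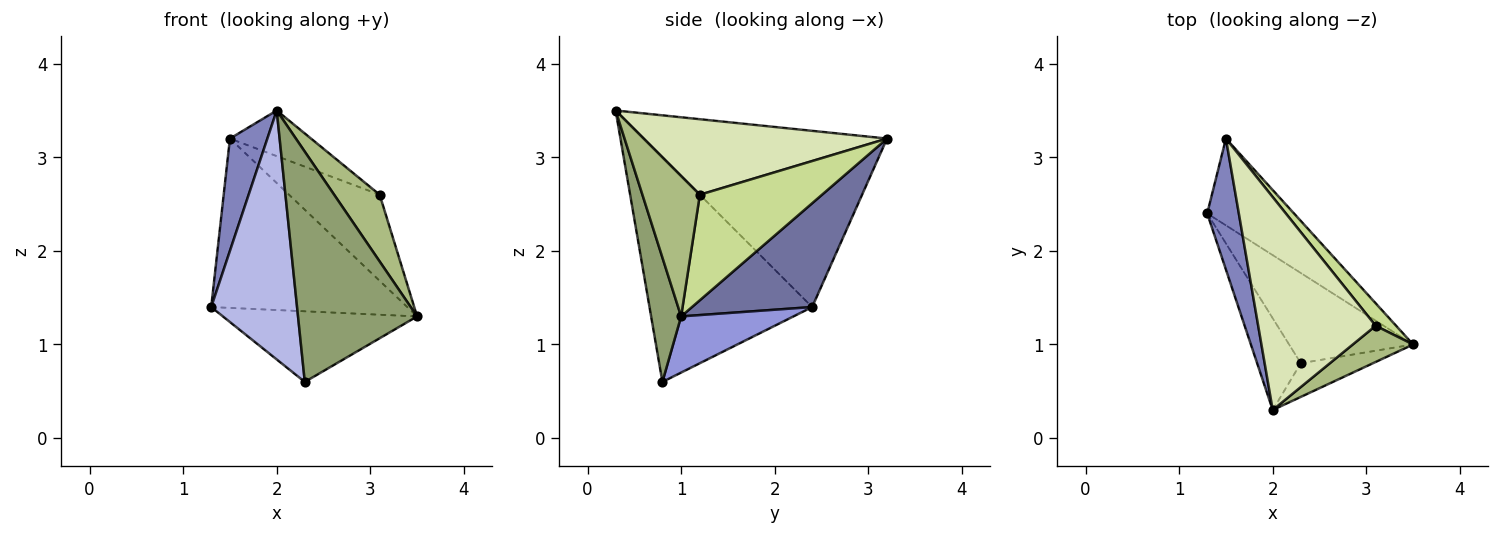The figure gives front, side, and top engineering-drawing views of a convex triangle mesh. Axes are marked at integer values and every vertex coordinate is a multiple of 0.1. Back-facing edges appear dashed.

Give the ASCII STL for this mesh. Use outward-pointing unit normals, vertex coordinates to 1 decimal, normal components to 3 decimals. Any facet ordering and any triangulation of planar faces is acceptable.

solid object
 facet normal 0.479 0.781 -0.400
  outer loop
   vertex 1.5 3.2 3.2
   vertex 3.5 1.0 1.3
   vertex 1.3 2.4 1.4
  endloop
 endfacet
 facet normal -0.973 -0.150 0.175
  outer loop
   vertex 1.5 3.2 3.2
   vertex 1.3 2.4 1.4
   vertex 2.0 0.3 3.5
  endloop
 endfacet
 facet normal 0.336 0.581 -0.742
  outer loop
   vertex 2.3 0.8 0.6
   vertex 1.3 2.4 1.4
   vertex 3.5 1.0 1.3
  endloop
 endfacet
 facet normal -0.872 -0.460 -0.169
  outer loop
   vertex 2.3 0.8 0.6
   vertex 2.0 0.3 3.5
   vertex 1.3 2.4 1.4
  endloop
 endfacet
 facet normal 0.242 -0.960 -0.140
  outer loop
   vertex 2.3 0.8 0.6
   vertex 3.5 1.0 1.3
   vertex 2.0 0.3 3.5
  endloop
 endfacet
 facet normal 0.743 -0.589 0.319
  outer loop
   vertex 3.1 1.2 2.6
   vertex 2.0 0.3 3.5
   vertex 3.5 1.0 1.3
  endloop
 endfacet
 facet normal 0.794 0.589 0.154
  outer loop
   vertex 3.1 1.2 2.6
   vertex 3.5 1.0 1.3
   vertex 1.5 3.2 3.2
  endloop
 endfacet
 facet normal 0.532 0.177 0.828
  outer loop
   vertex 3.1 1.2 2.6
   vertex 1.5 3.2 3.2
   vertex 2.0 0.3 3.5
  endloop
 endfacet
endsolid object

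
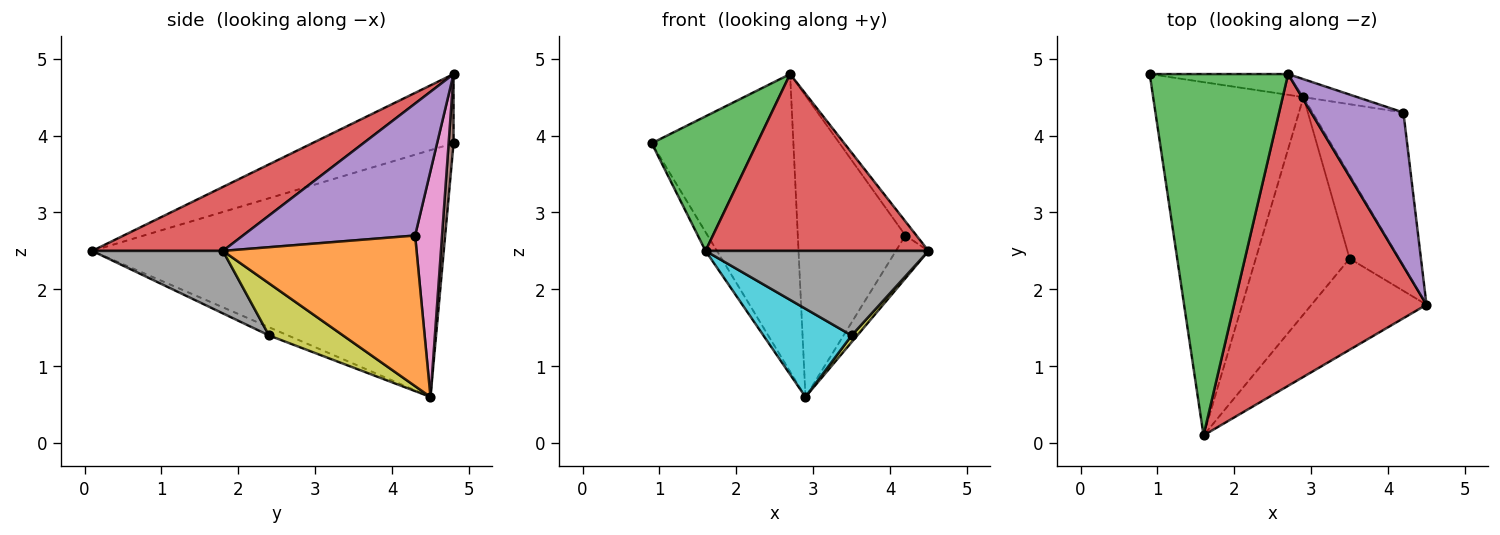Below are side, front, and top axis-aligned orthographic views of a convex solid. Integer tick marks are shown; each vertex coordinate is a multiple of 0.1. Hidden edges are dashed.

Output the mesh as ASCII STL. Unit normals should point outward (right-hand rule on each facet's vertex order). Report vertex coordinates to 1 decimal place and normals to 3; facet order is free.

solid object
 facet normal -0.854 0.028 -0.520
  outer loop
   vertex 2.9 4.5 0.6
   vertex 1.6 0.1 2.5
   vertex 0.9 4.8 3.9
  endloop
 endfacet
 facet normal 0.848 0.143 -0.511
  outer loop
   vertex 4.2 4.3 2.7
   vertex 4.5 1.8 2.5
   vertex 2.9 4.5 0.6
  endloop
 endfacet
 facet normal -0.424 -0.316 0.849
  outer loop
   vertex 2.7 4.8 4.8
   vertex 0.9 4.8 3.9
   vertex 1.6 0.1 2.5
  endloop
 endfacet
 facet normal 0.278 -0.474 0.836
  outer loop
   vertex 2.7 4.8 4.8
   vertex 1.6 0.1 2.5
   vertex 4.5 1.8 2.5
  endloop
 endfacet
 facet normal 0.818 0.052 0.572
  outer loop
   vertex 2.7 4.8 4.8
   vertex 4.5 1.8 2.5
   vertex 4.2 4.3 2.7
  endloop
 endfacet
 facet normal 0.035 0.997 -0.070
  outer loop
   vertex 2.7 4.8 4.8
   vertex 2.9 4.5 0.6
   vertex 0.9 4.8 3.9
  endloop
 endfacet
 facet normal 0.242 0.969 -0.058
  outer loop
   vertex 2.7 4.8 4.8
   vertex 4.2 4.3 2.7
   vertex 2.9 4.5 0.6
  endloop
 endfacet
 facet normal 0.370 -0.632 -0.681
  outer loop
   vertex 3.5 2.4 1.4
   vertex 4.5 1.8 2.5
   vertex 1.6 0.1 2.5
  endloop
 endfacet
 facet normal 0.724 -0.055 -0.688
  outer loop
   vertex 3.5 2.4 1.4
   vertex 2.9 4.5 0.6
   vertex 4.5 1.8 2.5
  endloop
 endfacet
 facet normal -0.081 -0.375 -0.924
  outer loop
   vertex 3.5 2.4 1.4
   vertex 1.6 0.1 2.5
   vertex 2.9 4.5 0.6
  endloop
 endfacet
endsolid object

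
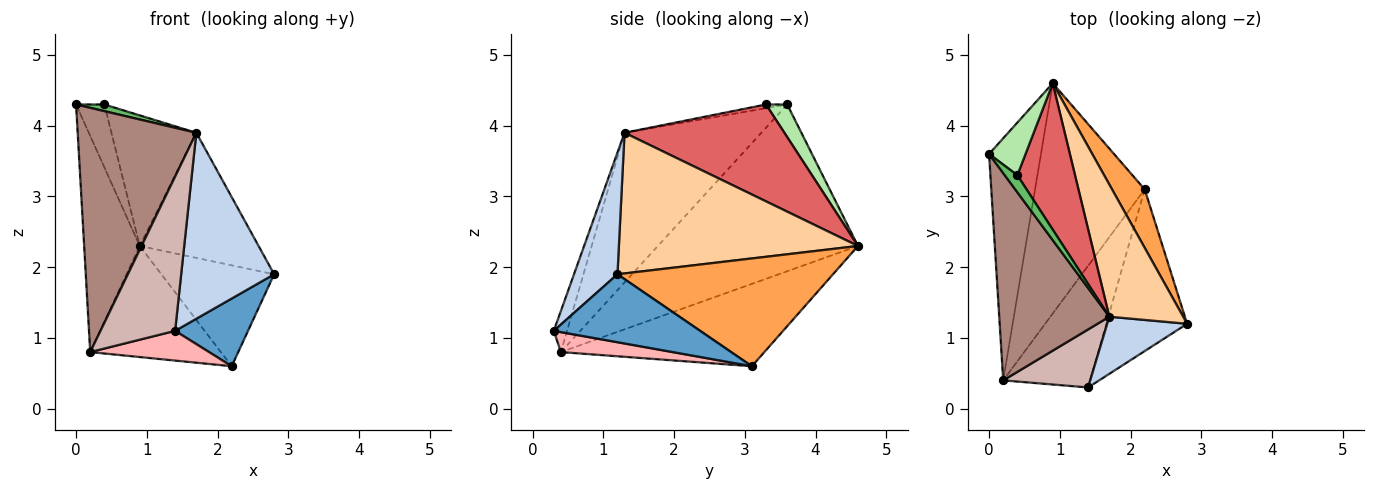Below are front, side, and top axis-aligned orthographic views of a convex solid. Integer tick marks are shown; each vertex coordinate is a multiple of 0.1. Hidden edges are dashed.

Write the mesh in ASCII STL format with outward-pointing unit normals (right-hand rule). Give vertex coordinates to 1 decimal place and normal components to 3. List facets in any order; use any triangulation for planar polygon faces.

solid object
 facet normal 0.613 -0.305 -0.729
  outer loop
   vertex 2.2 3.1 0.6
   vertex 2.8 1.2 1.9
   vertex 1.4 0.3 1.1
  endloop
 endfacet
 facet normal 0.408 -0.873 0.268
  outer loop
   vertex 1.7 1.3 3.9
   vertex 1.4 0.3 1.1
   vertex 2.8 1.2 1.9
  endloop
 endfacet
 facet normal 0.856 0.448 0.259
  outer loop
   vertex 0.9 4.6 2.3
   vertex 2.8 1.2 1.9
   vertex 2.2 3.1 0.6
  endloop
 endfacet
 facet normal 0.810 0.403 0.426
  outer loop
   vertex 0.9 4.6 2.3
   vertex 1.7 1.3 3.9
   vertex 2.8 1.2 1.9
  endloop
 endfacet
 facet normal -0.263 -0.351 0.899
  outer loop
   vertex 0.4 3.3 4.3
   vertex 0.0 3.6 4.3
   vertex 1.7 1.3 3.9
  endloop
 endfacet
 facet normal 0.498 0.665 0.557
  outer loop
   vertex 0.4 3.3 4.3
   vertex 0.9 4.6 2.3
   vertex 0.0 3.6 4.3
  endloop
 endfacet
 facet normal 0.782 0.415 0.465
  outer loop
   vertex 0.4 3.3 4.3
   vertex 1.7 1.3 3.9
   vertex 0.9 4.6 2.3
  endloop
 endfacet
 facet normal 0.218 -0.232 -0.948
  outer loop
   vertex 0.2 0.4 0.8
   vertex 2.2 3.1 0.6
   vertex 1.4 0.3 1.1
  endloop
 endfacet
 facet normal -0.560 0.360 -0.746
  outer loop
   vertex 0.2 0.4 0.8
   vertex 0.9 4.6 2.3
   vertex 2.2 3.1 0.6
  endloop
 endfacet
 facet normal -0.923 0.256 -0.287
  outer loop
   vertex 0.2 0.4 0.8
   vertex 0.0 3.6 4.3
   vertex 0.9 4.6 2.3
  endloop
 endfacet
 facet normal -0.660 -0.573 0.486
  outer loop
   vertex 0.2 0.4 0.8
   vertex 1.7 1.3 3.9
   vertex 0.0 3.6 4.3
  endloop
 endfacet
 facet normal -0.164 -0.923 0.347
  outer loop
   vertex 0.2 0.4 0.8
   vertex 1.4 0.3 1.1
   vertex 1.7 1.3 3.9
  endloop
 endfacet
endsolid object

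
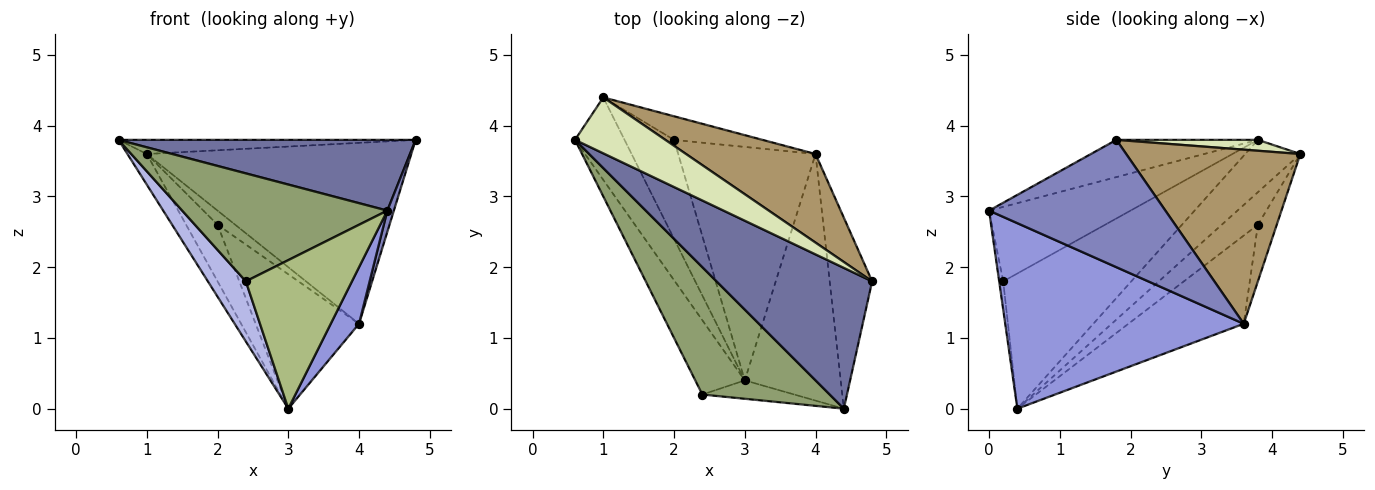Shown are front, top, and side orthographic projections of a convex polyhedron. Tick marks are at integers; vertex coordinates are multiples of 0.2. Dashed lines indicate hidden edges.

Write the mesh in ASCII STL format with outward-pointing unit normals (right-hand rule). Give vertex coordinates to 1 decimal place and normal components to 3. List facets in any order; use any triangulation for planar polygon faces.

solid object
 facet normal -0.209 -0.439 0.874
  outer loop
   vertex 4.4 0.0 2.8
   vertex 4.8 1.8 3.8
   vertex 0.6 3.8 3.8
  endloop
 endfacet
 facet normal 0.948 -0.035 -0.316
  outer loop
   vertex 4.0 3.6 1.2
   vertex 4.8 1.8 3.8
   vertex 4.4 0.0 2.8
  endloop
 endfacet
 facet normal 0.883 -0.105 -0.457
  outer loop
   vertex 4.0 3.6 1.2
   vertex 4.4 0.0 2.8
   vertex 3.0 0.4 0.0
  endloop
 endfacet
 facet normal -0.905 -0.268 -0.331
  outer loop
   vertex 2.4 0.2 1.8
   vertex 0.6 3.8 3.8
   vertex 3.0 0.4 0.0
  endloop
 endfacet
 facet normal -0.407 -0.591 0.697
  outer loop
   vertex 2.4 0.2 1.8
   vertex 4.4 0.0 2.8
   vertex 0.6 3.8 3.8
  endloop
 endfacet
 facet normal -0.038 -0.992 -0.123
  outer loop
   vertex 2.4 0.2 1.8
   vertex 3.0 0.4 0.0
   vertex 4.4 0.0 2.8
  endloop
 endfacet
 facet normal -0.704 0.247 -0.666
  outer loop
   vertex 1.0 4.4 3.6
   vertex 3.0 0.4 0.0
   vertex 0.6 3.8 3.8
  endloop
 endfacet
 facet normal 0.116 0.244 0.963
  outer loop
   vertex 1.0 4.4 3.6
   vertex 0.6 3.8 3.8
   vertex 4.8 1.8 3.8
  endloop
 endfacet
 facet normal 0.509 0.773 0.379
  outer loop
   vertex 1.0 4.4 3.6
   vertex 4.8 1.8 3.8
   vertex 4.0 3.6 1.2
  endloop
 endfacet
 facet normal -0.486 0.436 -0.757
  outer loop
   vertex 2.0 3.8 2.6
   vertex 4.0 3.6 1.2
   vertex 3.0 0.4 0.0
  endloop
 endfacet
 facet normal -0.496 0.431 -0.754
  outer loop
   vertex 2.0 3.8 2.6
   vertex 3.0 0.4 0.0
   vertex 1.0 4.4 3.6
  endloop
 endfacet
 facet normal -0.481 0.451 -0.752
  outer loop
   vertex 2.0 3.8 2.6
   vertex 1.0 4.4 3.6
   vertex 4.0 3.6 1.2
  endloop
 endfacet
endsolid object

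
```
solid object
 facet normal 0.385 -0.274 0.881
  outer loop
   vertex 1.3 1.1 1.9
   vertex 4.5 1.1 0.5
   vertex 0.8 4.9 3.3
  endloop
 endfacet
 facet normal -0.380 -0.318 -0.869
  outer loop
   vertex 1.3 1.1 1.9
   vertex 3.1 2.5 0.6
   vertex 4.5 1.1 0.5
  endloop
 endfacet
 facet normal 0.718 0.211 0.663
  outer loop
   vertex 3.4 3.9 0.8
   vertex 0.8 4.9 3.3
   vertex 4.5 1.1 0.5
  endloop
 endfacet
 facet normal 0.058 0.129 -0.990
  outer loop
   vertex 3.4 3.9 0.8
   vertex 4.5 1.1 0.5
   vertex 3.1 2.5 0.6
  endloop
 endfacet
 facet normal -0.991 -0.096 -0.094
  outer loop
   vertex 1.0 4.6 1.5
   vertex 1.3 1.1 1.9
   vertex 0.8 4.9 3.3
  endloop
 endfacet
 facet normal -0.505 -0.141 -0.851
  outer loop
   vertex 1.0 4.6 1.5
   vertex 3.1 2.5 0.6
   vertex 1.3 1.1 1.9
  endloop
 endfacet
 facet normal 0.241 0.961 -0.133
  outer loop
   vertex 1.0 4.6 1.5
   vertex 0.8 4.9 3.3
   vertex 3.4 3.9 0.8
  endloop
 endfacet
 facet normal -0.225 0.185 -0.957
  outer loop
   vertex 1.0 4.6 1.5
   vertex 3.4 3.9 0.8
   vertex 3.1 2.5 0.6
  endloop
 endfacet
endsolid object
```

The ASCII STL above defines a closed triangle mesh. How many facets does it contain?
8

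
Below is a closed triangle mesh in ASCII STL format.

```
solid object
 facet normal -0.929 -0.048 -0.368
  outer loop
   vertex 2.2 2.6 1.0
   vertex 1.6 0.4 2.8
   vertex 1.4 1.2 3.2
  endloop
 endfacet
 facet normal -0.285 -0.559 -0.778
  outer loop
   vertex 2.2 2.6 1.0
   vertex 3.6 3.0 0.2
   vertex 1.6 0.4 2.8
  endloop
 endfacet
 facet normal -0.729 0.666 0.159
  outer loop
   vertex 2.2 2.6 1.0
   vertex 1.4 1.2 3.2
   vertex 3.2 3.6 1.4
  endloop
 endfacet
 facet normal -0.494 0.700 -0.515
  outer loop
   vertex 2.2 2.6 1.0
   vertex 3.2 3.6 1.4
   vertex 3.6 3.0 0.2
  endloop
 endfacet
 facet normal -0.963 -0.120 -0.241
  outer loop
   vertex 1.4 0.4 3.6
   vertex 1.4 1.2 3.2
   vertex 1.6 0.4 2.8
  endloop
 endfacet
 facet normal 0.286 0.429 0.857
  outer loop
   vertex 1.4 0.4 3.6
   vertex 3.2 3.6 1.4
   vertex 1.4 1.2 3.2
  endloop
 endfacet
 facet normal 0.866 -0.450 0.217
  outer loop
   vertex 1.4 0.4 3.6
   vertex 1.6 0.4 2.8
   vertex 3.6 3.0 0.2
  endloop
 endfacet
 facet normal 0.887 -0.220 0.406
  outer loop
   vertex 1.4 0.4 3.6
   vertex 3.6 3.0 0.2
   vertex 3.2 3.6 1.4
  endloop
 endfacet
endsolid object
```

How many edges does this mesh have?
12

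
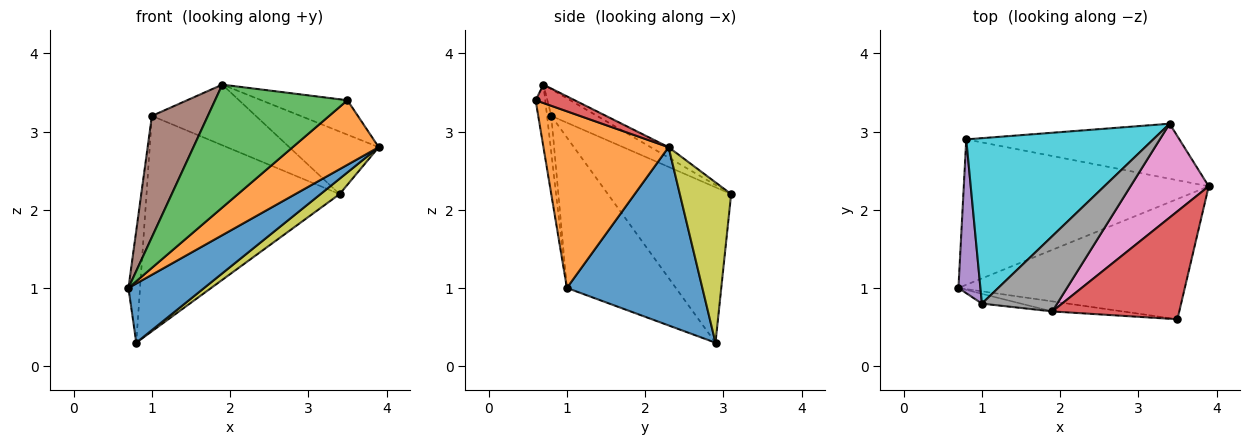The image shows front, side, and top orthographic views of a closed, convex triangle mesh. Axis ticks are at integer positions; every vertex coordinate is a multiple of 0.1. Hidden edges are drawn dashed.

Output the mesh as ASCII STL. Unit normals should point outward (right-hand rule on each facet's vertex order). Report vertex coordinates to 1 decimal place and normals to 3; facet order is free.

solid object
 facet normal 0.559 -0.312 -0.768
  outer loop
   vertex 0.8 2.9 0.3
   vertex 3.9 2.3 2.8
   vertex 0.7 1.0 1.0
  endloop
 endfacet
 facet normal 0.567 -0.390 -0.726
  outer loop
   vertex 3.5 0.6 3.4
   vertex 0.7 1.0 1.0
   vertex 3.9 2.3 2.8
  endloop
 endfacet
 facet normal -0.072 -0.994 -0.081
  outer loop
   vertex 3.5 0.6 3.4
   vertex 1.9 0.7 3.6
   vertex 0.7 1.0 1.0
  endloop
 endfacet
 facet normal 0.137 0.301 0.944
  outer loop
   vertex 3.5 0.6 3.4
   vertex 3.9 2.3 2.8
   vertex 1.9 0.7 3.6
  endloop
 endfacet
 facet normal -0.984 0.105 0.144
  outer loop
   vertex 1.0 0.8 3.2
   vertex 0.8 2.9 0.3
   vertex 0.7 1.0 1.0
  endloop
 endfacet
 facet normal -0.075 -0.994 -0.080
  outer loop
   vertex 1.0 0.8 3.2
   vertex 0.7 1.0 1.0
   vertex 1.9 0.7 3.6
  endloop
 endfacet
 facet normal -0.110 0.551 0.827
  outer loop
   vertex 3.4 3.1 2.2
   vertex 1.9 0.7 3.6
   vertex 3.9 2.3 2.8
  endloop
 endfacet
 facet normal -0.266 0.604 0.751
  outer loop
   vertex 3.4 3.1 2.2
   vertex 1.0 0.8 3.2
   vertex 1.9 0.7 3.6
  endloop
 endfacet
 facet normal 0.587 -0.218 -0.780
  outer loop
   vertex 3.4 3.1 2.2
   vertex 3.9 2.3 2.8
   vertex 0.8 2.9 0.3
  endloop
 endfacet
 facet normal -0.452 0.708 0.544
  outer loop
   vertex 3.4 3.1 2.2
   vertex 0.8 2.9 0.3
   vertex 1.0 0.8 3.2
  endloop
 endfacet
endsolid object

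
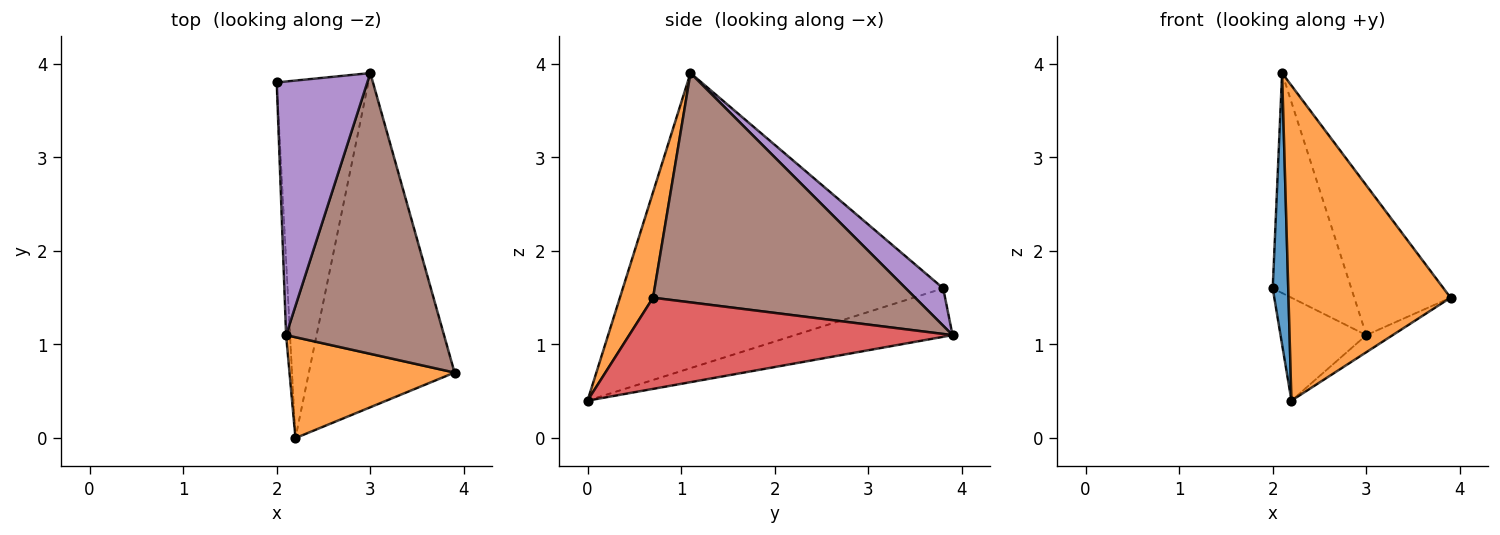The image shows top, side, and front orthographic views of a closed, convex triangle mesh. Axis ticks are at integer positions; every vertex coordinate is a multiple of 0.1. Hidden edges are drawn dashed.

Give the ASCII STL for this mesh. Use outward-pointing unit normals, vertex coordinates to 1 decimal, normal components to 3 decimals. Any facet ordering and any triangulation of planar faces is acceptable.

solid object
 facet normal -0.999 -0.048 -0.013
  outer loop
   vertex 2.1 1.1 3.9
   vertex 2.0 3.8 1.6
   vertex 2.2 0.0 0.4
  endloop
 endfacet
 facet normal 0.191 -0.935 0.299
  outer loop
   vertex 2.1 1.1 3.9
   vertex 2.2 0.0 0.4
   vertex 3.9 0.7 1.5
  endloop
 endfacet
 facet normal -0.453 0.247 -0.857
  outer loop
   vertex 3.0 3.9 1.1
   vertex 2.2 0.0 0.4
   vertex 2.0 3.8 1.6
  endloop
 endfacet
 facet normal 0.530 0.043 -0.847
  outer loop
   vertex 3.0 3.9 1.1
   vertex 3.9 0.7 1.5
   vertex 2.2 0.0 0.4
  endloop
 endfacet
 facet normal 0.298 0.625 0.721
  outer loop
   vertex 3.0 3.9 1.1
   vertex 2.0 3.8 1.6
   vertex 2.1 1.1 3.9
  endloop
 endfacet
 facet normal 0.788 0.290 0.543
  outer loop
   vertex 3.0 3.9 1.1
   vertex 2.1 1.1 3.9
   vertex 3.9 0.7 1.5
  endloop
 endfacet
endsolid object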